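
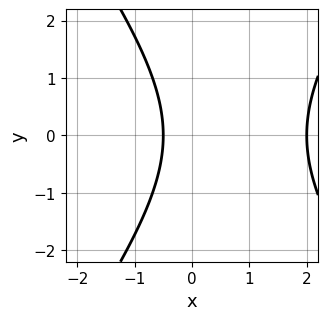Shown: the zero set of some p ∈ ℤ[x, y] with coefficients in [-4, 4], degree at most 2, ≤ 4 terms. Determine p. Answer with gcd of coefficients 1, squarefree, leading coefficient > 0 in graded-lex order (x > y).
2*x^2 - y^2 - 3*x - 2

deg p = 2. No degree-1 curve has this shape.
Symmetries: the y ↦ −y reflection is a symmetry, so y appears only in even powers.
Observable constraints: it crosses the x-axis at the gridline x = 2; it misses every integer gridline on the y-axis.
Matching integer coefficients to the picture gives p.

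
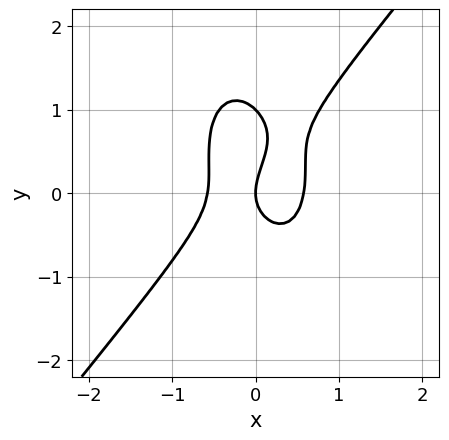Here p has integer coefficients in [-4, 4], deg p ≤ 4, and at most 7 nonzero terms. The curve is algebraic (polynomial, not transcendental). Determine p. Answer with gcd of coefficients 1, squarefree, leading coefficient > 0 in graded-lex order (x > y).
1. The degree is 3 — a generic line meets the curve in up to 3 points.
2. From the visible intercepts: among the integer gridlines, it crosses the y-axis at y ∈ {0, 1}; one x-axis crossing is at x = 0.
3. These observations pin down the coefficients.

3*x^3 - x^2*y - y^3 + y^2 - x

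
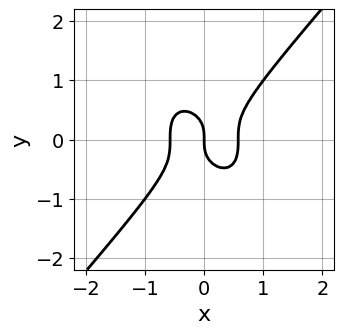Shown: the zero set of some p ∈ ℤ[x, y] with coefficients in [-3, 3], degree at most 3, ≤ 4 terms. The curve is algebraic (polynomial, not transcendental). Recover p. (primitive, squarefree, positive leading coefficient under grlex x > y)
3*x^3 - 2*y^3 - x

The degree is 3 — no degree-2 curve has this shape.
Observable constraints: it crosses the x-axis at the gridline x = 0; it crosses the y-axis at the gridline y = 0.
Fitting integer coefficients to these (and the overall shape) gives p.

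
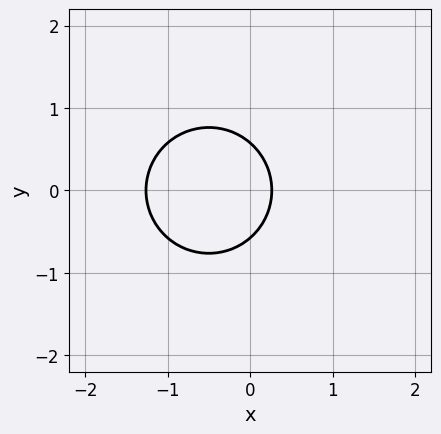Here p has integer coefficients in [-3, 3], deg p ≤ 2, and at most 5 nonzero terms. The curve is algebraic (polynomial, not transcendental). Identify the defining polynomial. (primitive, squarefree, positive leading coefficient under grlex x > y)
(a) Degree: a generic line meets the curve in up to 2 points, so deg p = 2.
(b) Symmetries: it's symmetric under y → −y, forcing even powers of y.
(c) Fitting integer coefficients to these (and the overall shape) gives p.

3*x^2 + 3*y^2 + 3*x - 1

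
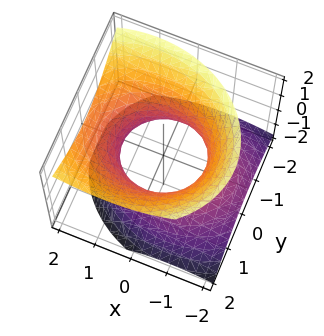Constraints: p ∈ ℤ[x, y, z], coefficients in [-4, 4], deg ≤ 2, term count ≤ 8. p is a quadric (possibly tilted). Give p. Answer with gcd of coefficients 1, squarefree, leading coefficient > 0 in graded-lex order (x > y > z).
2*x^2 - 2*x*z + 3*y^2 - y*z - 3*z^2 - 3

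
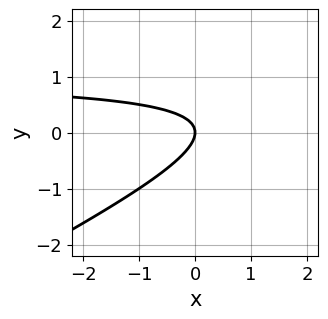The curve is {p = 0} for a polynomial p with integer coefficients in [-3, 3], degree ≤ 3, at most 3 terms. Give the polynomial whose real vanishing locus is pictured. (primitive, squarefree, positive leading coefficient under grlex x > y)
Degree: the shape is more complex than any degree-1 curve, so deg p = 2.
From the axis intercepts and sections: it meets the y-axis at y = 0 (among the integer gridlines); one x-axis crossing is at x = 0.
The integer polynomial consistent with all of this is the stated p.

x*y - 2*y^2 - x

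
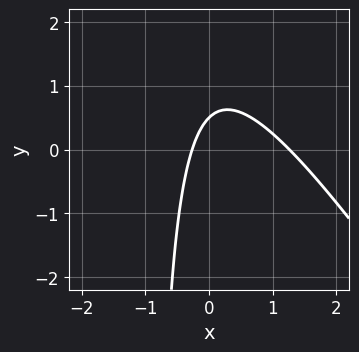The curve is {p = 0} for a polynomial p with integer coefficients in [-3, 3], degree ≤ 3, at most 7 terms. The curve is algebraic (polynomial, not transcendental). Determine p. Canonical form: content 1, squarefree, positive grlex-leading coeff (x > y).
3*x^2 + 2*x*y - 3*x + 2*y - 1

deg p = 2. The shape is more complex than any degree-1 curve.
Putting this together gives p.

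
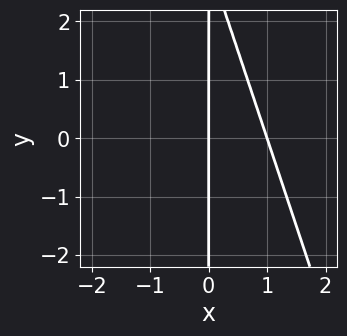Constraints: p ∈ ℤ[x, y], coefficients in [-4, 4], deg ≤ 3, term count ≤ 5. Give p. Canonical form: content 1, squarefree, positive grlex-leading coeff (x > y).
3*x^2 + x*y - 3*x

Degree: no degree-1 curve has this shape, so deg p = 2.
Against the integer gridlines: among the integer gridlines, it crosses the x-axis at x ∈ {0, 1}; every point of the y-axis in the box is on the curve.
These observations pin down the coefficients.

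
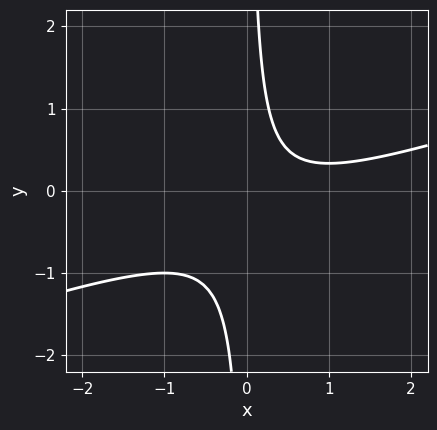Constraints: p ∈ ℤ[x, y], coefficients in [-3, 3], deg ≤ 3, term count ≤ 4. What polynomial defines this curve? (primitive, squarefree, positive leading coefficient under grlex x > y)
x^2 - 3*x*y - x + 1

deg p = 2.
From the axis intercepts and sections: the curve avoids every integer x-axis point in the box; no y-intercept at any integer in the box.
Solving for integer coefficients yields p as stated.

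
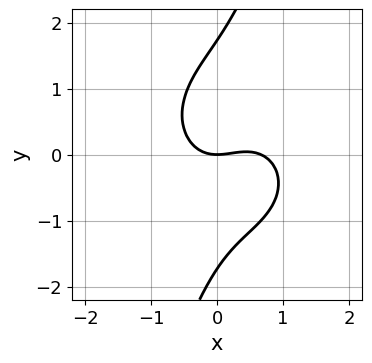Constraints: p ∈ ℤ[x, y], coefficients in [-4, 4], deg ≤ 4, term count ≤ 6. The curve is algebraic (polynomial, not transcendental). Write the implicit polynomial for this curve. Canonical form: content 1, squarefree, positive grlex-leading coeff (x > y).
3*x^3 + 3*x*y^2 - y^3 - 2*x^2 + 3*y

1. The degree is 3 — the shape is more complex than any degree-2 curve.
2. From the visible intercepts: it crosses the x-axis at the gridline x = 0; one y-axis crossing is at y = 0.
3. The integer polynomial consistent with all of this is the stated p.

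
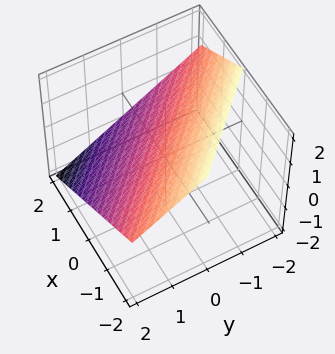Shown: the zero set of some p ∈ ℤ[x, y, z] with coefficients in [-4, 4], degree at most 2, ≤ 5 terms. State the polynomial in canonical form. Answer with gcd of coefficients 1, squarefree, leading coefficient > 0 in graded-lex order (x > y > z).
First, the degree is 1 — every cross-section is a straight line — this is a plane.
Next, reading off the gridlines: it meets the x-axis at x = 1 (among the integer gridlines); it crosses the y-axis at the gridline y = 1.
Finally, putting this together gives p.

2*x + 2*y + 3*z - 2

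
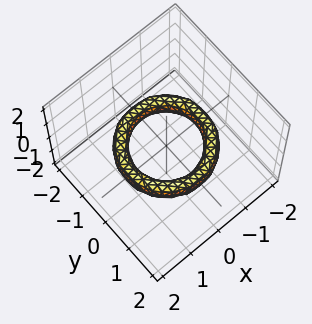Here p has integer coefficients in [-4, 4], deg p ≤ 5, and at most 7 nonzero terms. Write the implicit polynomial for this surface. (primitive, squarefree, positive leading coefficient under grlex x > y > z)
deg p = 4. No degree-3 surface has this shape.
Symmetry: every cross-section ⟂ z is a circle, so x, y appear only via x² + y².
Against the integer gridlines: the x-axis gridline crossings are at x ∈ {-1, 1}; a circular section at z = 0 has radius exactly 1; no z-intercept at any integer in the box; among the integer gridlines, it crosses the y-axis at y ∈ {-1, 1}.
Solving for integer coefficients yields p as stated.

x^4 + 2*x^2*y^2 + y^4 - 3*x^2 - 3*y^2 + 2*z^2 + 2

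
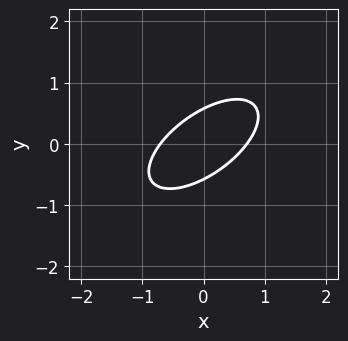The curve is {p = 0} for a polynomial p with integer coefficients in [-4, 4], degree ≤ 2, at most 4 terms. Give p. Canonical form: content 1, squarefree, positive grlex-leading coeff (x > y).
Degree: a generic line meets the curve in up to 2 points, so deg p = 2.
Solving for integer coefficients yields p as stated.

2*x^2 - 3*x*y + 3*y^2 - 1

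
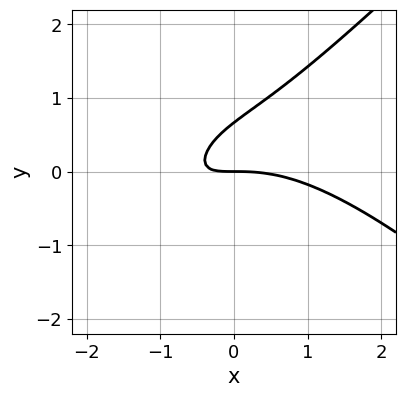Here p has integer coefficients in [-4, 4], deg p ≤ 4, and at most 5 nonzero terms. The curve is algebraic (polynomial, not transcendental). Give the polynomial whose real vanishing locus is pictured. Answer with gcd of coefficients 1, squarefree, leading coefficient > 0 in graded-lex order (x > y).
x^3 - x*y^2 + 3*x*y - 3*y^2 + 2*y

First, degree: no degree-2 curve has this shape, so deg p = 3.
Next, checking where it meets the axes: it crosses the y-axis at the gridline y = 0; it crosses the x-axis at the gridline x = 0.
Finally, putting this together gives p.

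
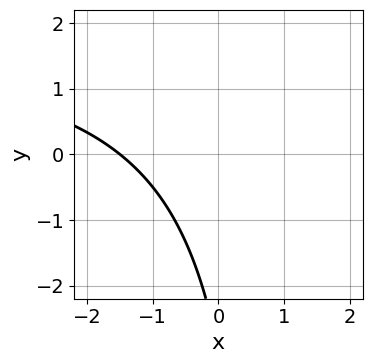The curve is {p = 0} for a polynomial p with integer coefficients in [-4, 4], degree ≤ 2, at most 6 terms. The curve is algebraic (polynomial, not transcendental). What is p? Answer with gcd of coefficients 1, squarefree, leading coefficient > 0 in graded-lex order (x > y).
x*y - 2*x - y - 3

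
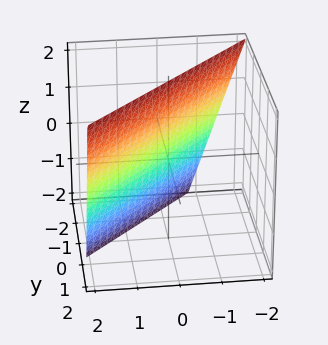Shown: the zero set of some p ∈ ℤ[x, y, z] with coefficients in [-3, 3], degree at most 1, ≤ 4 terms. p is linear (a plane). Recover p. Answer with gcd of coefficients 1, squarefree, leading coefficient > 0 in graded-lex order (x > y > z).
3*x - 3*y + z - 2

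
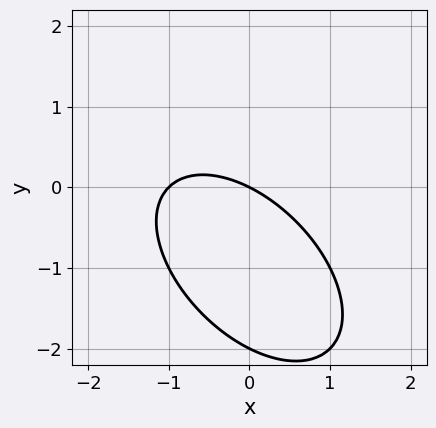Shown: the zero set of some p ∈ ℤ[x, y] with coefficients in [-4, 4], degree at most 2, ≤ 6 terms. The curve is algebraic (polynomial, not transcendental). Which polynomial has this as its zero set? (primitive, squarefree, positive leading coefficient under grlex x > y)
x^2 + x*y + y^2 + x + 2*y

(a) Degree: a generic line meets the curve in up to 2 points, so deg p = 2.
(b) Against the integer gridlines: among the integer gridlines, it crosses the x-axis at x ∈ {-1, 0}; the y-axis gridline crossings are at y ∈ {-2, 0}.
(c) Fitting integer coefficients to these (and the overall shape) gives p.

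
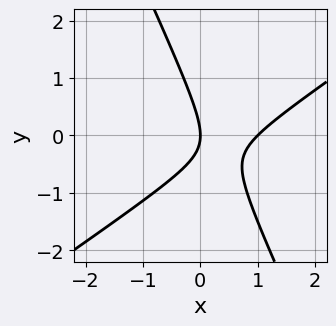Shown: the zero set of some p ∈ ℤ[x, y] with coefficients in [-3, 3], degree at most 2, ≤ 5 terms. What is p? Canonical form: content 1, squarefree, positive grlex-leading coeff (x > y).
3*x^2 - 3*x*y - 2*y^2 - 3*x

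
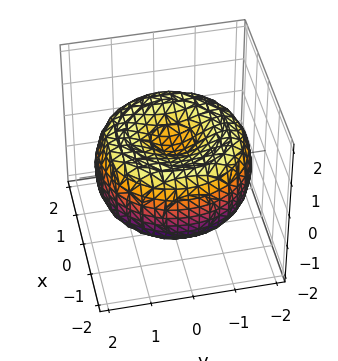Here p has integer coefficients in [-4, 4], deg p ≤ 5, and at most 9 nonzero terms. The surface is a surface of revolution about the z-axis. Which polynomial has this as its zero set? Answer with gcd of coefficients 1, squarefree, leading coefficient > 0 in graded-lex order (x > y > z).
First, deg p = 4. A generic line meets the surface in up to 4 points.
Next, by symmetry, the surface is invariant under rotation about z: p = q(x² + y², z).
Next, from the axis intercepts and sections: a circular section at z = -1 has radius exactly 1.
Finally, putting this together gives p.

x^4 + 2*x^2*y^2 + y^4 - 3*x^2 - 3*y^2 + 3*z^2 - 1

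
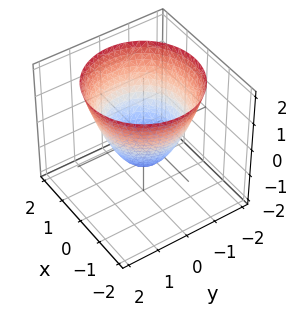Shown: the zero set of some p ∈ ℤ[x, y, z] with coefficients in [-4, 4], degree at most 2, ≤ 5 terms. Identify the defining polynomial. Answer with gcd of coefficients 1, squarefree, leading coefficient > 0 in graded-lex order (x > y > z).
x^2 + y^2 - z - 1

Degree: no degree-1 surface has this shape, so deg p = 2.
Symmetries: rotational symmetry about the z-axis ⇒ p depends on x, y only through x² + y².
Reading off the gridlines: one z-axis crossing is at z = -1; the y-axis gridline crossings are at y ∈ {-1, 1}; among the integer gridlines, it crosses the x-axis at x ∈ {-1, 1}; a circular section at z = 1 has radius between 1 and 2.
Together with the visible shape, these determine p as stated.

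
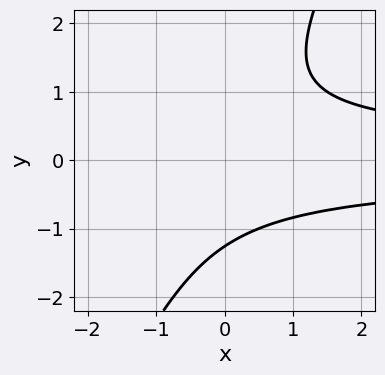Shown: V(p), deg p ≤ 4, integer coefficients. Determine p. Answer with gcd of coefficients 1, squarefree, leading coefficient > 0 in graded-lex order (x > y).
2*x*y^2 - y^3 - 2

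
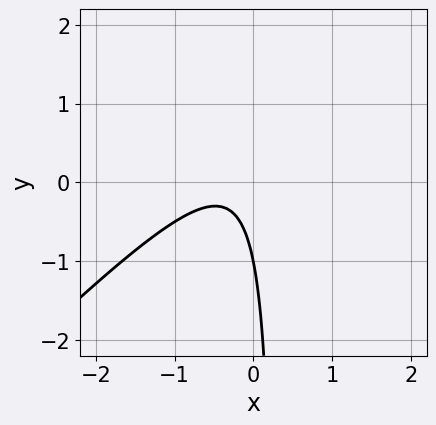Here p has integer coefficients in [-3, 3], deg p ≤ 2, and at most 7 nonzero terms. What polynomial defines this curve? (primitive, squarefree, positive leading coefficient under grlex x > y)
First, deg p = 2. The shape is more complex than any degree-1 curve.
Next, checking where it meets the axes: it misses every integer gridline on the x-axis; one y-axis crossing is at y = -1.
Finally, assembling these constraints gives the stated polynomial.

3*x^2 - 3*x*y + 2*x + y + 1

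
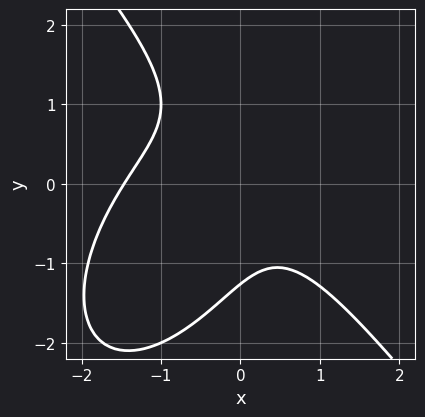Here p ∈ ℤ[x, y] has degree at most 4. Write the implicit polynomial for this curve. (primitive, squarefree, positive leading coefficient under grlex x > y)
(a) The degree is 3 — the shape is more complex than any degree-2 curve.
(b) Solving for integer coefficients yields p as stated.

2*x^3 + y^3 + 2*x^2 + 3*x*y + 2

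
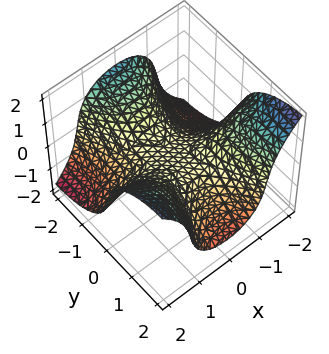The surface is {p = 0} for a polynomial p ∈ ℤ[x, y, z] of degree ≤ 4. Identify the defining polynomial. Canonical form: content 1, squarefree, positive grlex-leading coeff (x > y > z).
1. The degree is 3 — a generic line meets the surface in up to 3 points.
2. Checking where it meets the axes: one z-axis crossing is at z = 0; one y-axis crossing is at y = 0.
3. Assembling these constraints gives the stated polynomial.

3*x^2*y - y^3 - 2*z^3 - 3*z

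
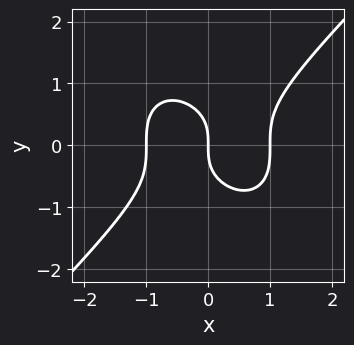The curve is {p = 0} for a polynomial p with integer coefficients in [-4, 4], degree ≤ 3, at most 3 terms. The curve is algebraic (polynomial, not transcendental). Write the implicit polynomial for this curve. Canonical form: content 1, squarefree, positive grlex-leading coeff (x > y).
x^3 - y^3 - x

(a) Degree: no degree-2 curve has this shape, so deg p = 3.
(b) Reading off the gridlines: the x-axis gridline crossings are at x ∈ {-1, 0, 1}; one y-axis crossing is at y = 0.
(c) Matching integer coefficients to the picture gives p.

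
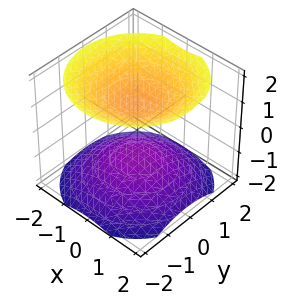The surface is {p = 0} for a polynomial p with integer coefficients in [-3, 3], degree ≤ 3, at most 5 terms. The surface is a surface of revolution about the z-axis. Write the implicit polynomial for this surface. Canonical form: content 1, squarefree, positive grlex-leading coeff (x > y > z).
2*x^2 + 2*y^2 - 3*z^2 + 3

I count 2 distinct pieces. Treating them together as one polynomial.
deg p = 2. No degree-1 surface has this shape.
Symmetry: the z-axis is an axis of rotation, so x and y enter only as x² + y².
Against the integer gridlines: no x-intercept at any integer in the box; it misses every integer gridline on the y-axis.
Putting this together gives p. Check: (0, 0, 1) on the z-axis lies on the surface, and p(0, 0, 1) = 0. ✓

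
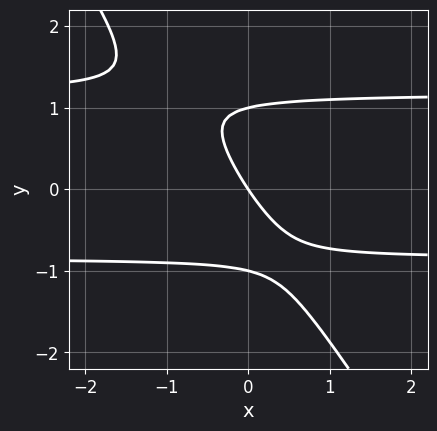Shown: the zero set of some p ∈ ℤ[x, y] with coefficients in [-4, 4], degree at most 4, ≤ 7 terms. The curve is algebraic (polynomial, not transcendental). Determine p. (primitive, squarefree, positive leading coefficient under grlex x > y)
The degree is 3 — no degree-2 curve has this shape.
Checking where it meets the axes: the y-axis gridline crossings are at y ∈ {-1, 0, 1}; it meets the x-axis at x = 0 (among the integer gridlines).
Solving for integer coefficients yields p as stated.

3*x*y^2 + 2*y^3 - x*y - 3*x - 2*y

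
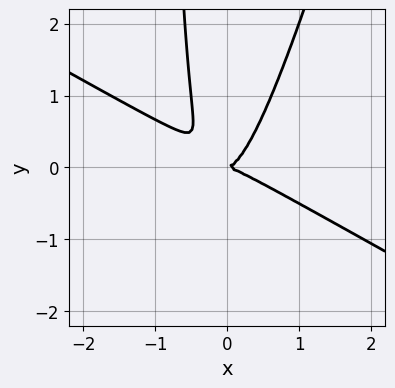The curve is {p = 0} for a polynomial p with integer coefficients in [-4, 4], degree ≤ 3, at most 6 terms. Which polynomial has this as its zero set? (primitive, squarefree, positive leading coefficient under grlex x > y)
2*x^3 + 3*x^2*y - x*y^2 - y^2

1. Degree: no degree-2 curve has this shape, so deg p = 3.
2. From the axis intercepts and sections: one y-axis crossing is at y = 0; one x-axis crossing is at x = 0.
3. Matching integer coefficients to the picture gives p.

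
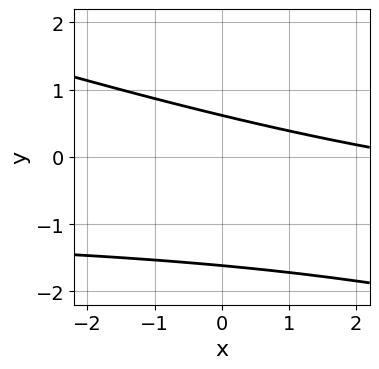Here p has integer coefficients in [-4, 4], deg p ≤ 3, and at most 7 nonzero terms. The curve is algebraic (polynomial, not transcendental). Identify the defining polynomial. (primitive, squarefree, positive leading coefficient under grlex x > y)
First, degree: the shape is more complex than any degree-1 curve, so deg p = 2.
Next, checking where it meets the axes: it misses every integer gridline on the x-axis.
Finally, solving for integer coefficients yields p as stated.

x*y + 3*y^2 + x + 3*y - 3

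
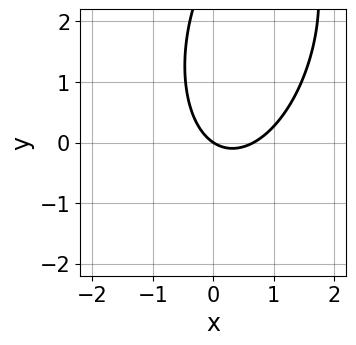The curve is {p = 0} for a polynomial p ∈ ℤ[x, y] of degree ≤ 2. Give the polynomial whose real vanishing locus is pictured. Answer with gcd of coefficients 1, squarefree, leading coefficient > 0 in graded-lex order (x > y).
First, deg p = 2. No degree-1 curve has this shape.
Then, observable constraints: one x-axis crossing is at x = 0; it crosses the y-axis at the gridline y = 0.
Finally, the integer polynomial consistent with all of this is the stated p.

3*x^2 - x*y + y^2 - 2*x - 3*y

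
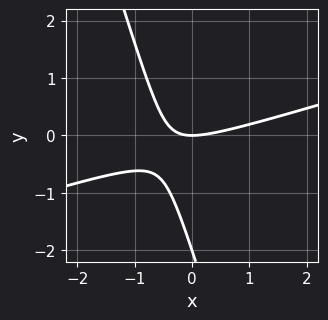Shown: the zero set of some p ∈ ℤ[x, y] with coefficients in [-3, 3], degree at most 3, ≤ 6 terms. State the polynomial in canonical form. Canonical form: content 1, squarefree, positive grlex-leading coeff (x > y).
x^2 - 3*x*y - y^2 - 2*y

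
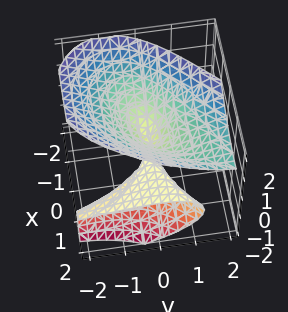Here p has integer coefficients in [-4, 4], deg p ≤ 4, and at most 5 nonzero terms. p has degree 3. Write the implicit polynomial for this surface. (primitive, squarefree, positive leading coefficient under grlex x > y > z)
2*x^2*z - x*y^2 - 2*x*y*z - 2*z^3 + 3*y^2

(a) There are 3 components. Treating them together as one polynomial.
(b) The degree is 3 — no degree-2 surface has this shape.
(c) Against the integer gridlines: it crosses the y-axis at the gridline y = 0; every point of the x-axis in the box is on the surface; one z-axis crossing is at z = 0.
(d) Solving for integer coefficients yields p as stated.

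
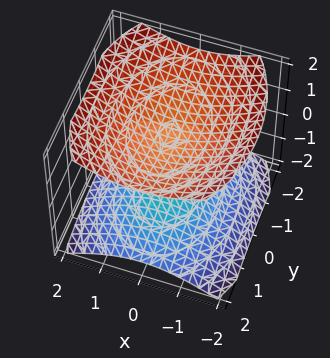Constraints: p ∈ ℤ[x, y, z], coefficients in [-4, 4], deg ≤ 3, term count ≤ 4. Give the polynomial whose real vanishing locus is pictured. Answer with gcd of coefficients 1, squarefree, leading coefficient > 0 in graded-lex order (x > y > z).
The picture has 2 separate pieces. They look like related sheets of one shape, so recover p as a whole.
Degree: two sheets facing apart; a quadric, so deg p = 2.
Symmetries: it's symmetric under x → −x, forcing even powers of x; the y ↦ −y reflection is a symmetry, so y appears only in even powers; the z ↦ −z reflection is a symmetry, so z appears only in even powers.
From the axis intercepts and sections: the surface avoids every integer y-axis point in the box; among the integer gridlines, it crosses the z-axis at z ∈ {-1, 1}.
Fitting integer coefficients to these (and the overall shape) gives p.

2*x^2 + y^2 - 3*z^2 + 3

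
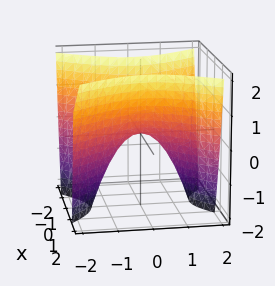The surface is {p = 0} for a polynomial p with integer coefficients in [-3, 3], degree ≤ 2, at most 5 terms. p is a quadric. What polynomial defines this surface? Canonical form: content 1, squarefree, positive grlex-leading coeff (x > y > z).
3*x^2 - 2*y^2 - 2*z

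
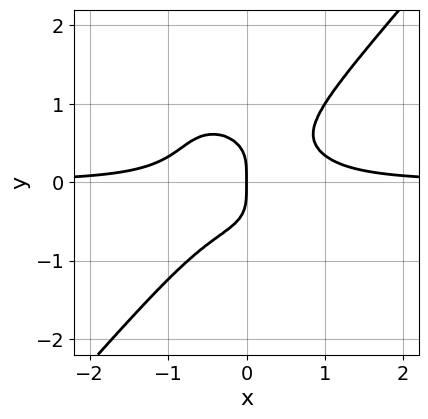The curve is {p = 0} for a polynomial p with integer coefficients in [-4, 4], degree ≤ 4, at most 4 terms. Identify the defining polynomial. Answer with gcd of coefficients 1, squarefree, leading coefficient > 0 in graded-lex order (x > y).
(a) deg p = 4. No degree-3 curve has this shape.
(b) Against the integer gridlines: one y-axis crossing is at y = 0; it meets the x-axis at x = 0 (among the integer gridlines).
(c) Matching integer coefficients to the picture gives p.

3*x^3*y - 2*y^4 - x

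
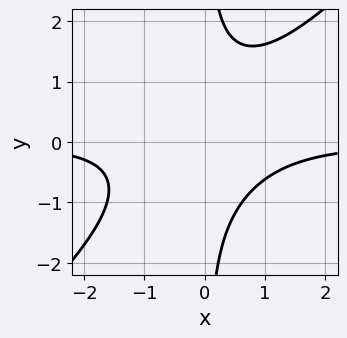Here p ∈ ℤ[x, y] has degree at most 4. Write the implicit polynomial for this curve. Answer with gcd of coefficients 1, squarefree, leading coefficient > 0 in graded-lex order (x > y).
x^2*y - x*y^2 + 1

1. Degree: no degree-2 curve has this shape, so deg p = 3.
2. From the axis intercepts and sections: it misses every integer gridline on the x-axis; the curve avoids every integer y-axis point in the box.
3. The integer polynomial consistent with all of this is the stated p.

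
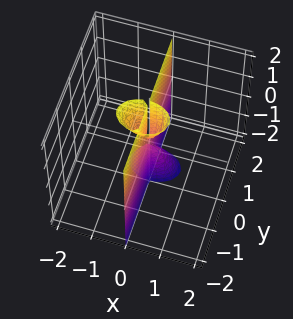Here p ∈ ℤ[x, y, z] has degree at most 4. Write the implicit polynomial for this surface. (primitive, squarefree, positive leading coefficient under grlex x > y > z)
x^3 + 2*x*y^2 + x*y*z

1. There are 3 components. They look like related sheets of one shape, so recover p as a whole.
2. Degree: the shape is more complex than any degree-2 surface, so deg p = 3.
3. Reading off the gridlines: the visible z-axis segment lies entirely on the surface; the visible y-axis segment lies entirely on the surface; it crosses the x-axis at the gridline x = 0.
4. Solving for integer coefficients yields p as stated.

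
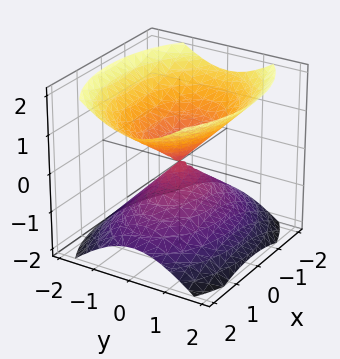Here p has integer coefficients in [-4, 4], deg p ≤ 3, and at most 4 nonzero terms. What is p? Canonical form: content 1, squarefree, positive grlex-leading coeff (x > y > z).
1. The picture has 2 separate pieces. Treating them together as one polynomial.
2. Degree: two nappes meeting at a single point; a quadric, so deg p = 2.
3. Symmetries: mirror symmetry x ↦ −x ⇒ only even powers of x; mirror symmetry z ↦ −z ⇒ only even powers of z; mirror symmetry y ↦ −y ⇒ only even powers of y.
4. Checking where it meets the axes: it meets the x-axis at x = 0 (among the integer gridlines); it crosses the z-axis at the gridline z = 0; one y-axis crossing is at y = 0.
5. Putting this together gives p.

x^2 + 2*y^2 - 2*z^2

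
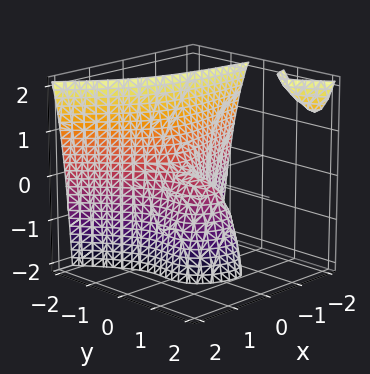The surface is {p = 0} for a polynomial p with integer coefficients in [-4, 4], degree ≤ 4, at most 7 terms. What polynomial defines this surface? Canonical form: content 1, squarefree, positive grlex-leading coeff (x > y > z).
First, I count 2 distinct pieces.
Next, degree: no degree-2 surface has this shape, so deg p = 3.
Next, against the integer gridlines: it crosses the z-axis at the gridline z = 0; it crosses the y-axis at the gridline y = 0; it meets the x-axis at x = 0 (among the integer gridlines).
Finally, matching integer coefficients to the picture gives p.

x^2*z - 3*x*y^2 - 3*y^3 - 2*x^2 - z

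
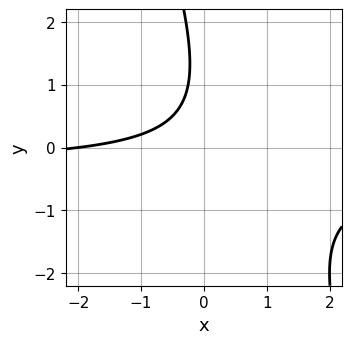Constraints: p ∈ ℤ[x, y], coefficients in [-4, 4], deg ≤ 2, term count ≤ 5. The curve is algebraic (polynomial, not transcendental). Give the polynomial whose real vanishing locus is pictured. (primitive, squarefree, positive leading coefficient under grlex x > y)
3*x*y + y^2 + x - 2*y + 2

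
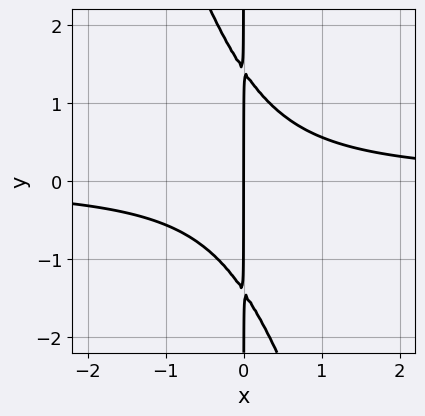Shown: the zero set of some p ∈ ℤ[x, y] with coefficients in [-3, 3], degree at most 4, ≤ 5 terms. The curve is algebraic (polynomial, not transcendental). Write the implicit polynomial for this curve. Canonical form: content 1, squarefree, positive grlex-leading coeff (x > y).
(a) The degree is 3 — no degree-2 curve has this shape.
(b) Reading off the gridlines: every point of the y-axis in the box is on the curve; one x-axis crossing is at x = 0.
(c) Matching integer coefficients to the picture gives p.

3*x^2*y + x*y^2 - 2*x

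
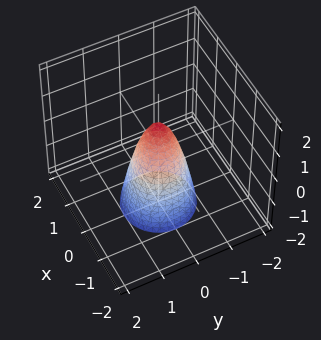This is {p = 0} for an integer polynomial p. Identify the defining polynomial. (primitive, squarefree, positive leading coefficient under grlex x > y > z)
First, the degree is 2 — a generic line meets the surface in up to 2 points.
Next, symmetries: the surface is invariant under rotation about z: p = q(x² + y², z).
Next, checking where it meets the axes: a circular section at z = 0 has radius between 0 and 1; it meets the z-axis at z = 1 (among the integer gridlines).
Finally, these observations pin down the coefficients.

3*x^2 + 3*y^2 + z - 1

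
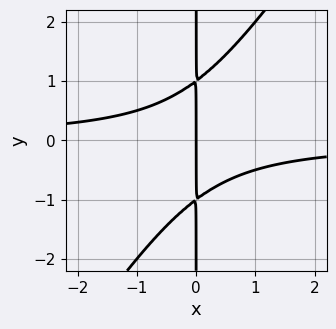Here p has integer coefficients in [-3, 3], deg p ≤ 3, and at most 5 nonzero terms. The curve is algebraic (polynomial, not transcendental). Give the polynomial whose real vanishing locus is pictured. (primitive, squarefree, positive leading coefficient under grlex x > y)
3*x^2*y - 2*x*y^2 + 2*x

(a) The degree is 3 — no degree-2 curve has this shape.
(b) Checking where it meets the axes: every point of the y-axis in the box is on the curve; one x-axis crossing is at x = 0.
(c) These observations pin down the coefficients.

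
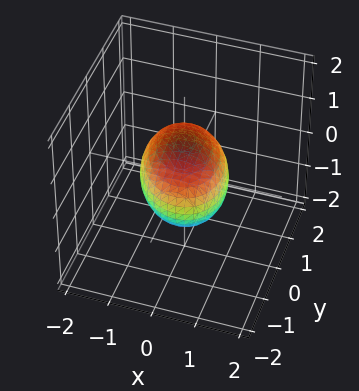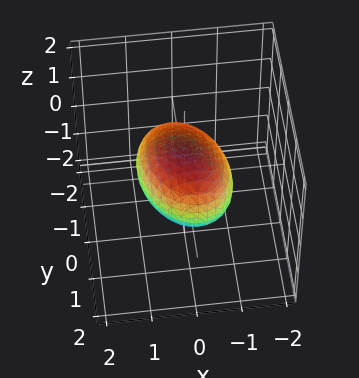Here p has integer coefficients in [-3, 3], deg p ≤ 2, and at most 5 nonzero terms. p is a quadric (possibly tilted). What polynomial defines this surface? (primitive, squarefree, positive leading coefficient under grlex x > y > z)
3*x^2 + x*y + 2*y^2 + 3*z^2 - 3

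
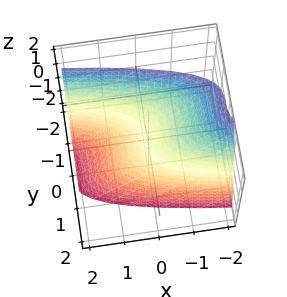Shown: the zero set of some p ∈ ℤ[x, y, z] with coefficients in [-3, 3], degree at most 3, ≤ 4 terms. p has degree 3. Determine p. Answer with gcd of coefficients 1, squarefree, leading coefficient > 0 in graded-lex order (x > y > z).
deg p = 3.
Against the integer gridlines: one y-axis crossing is at y = 0; it meets the z-axis at z = 0 (among the integer gridlines); it meets the x-axis at x = 0 (among the integer gridlines).
Solving for integer coefficients yields p as stated.

y^3 + x + z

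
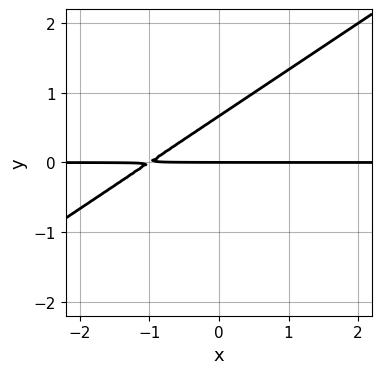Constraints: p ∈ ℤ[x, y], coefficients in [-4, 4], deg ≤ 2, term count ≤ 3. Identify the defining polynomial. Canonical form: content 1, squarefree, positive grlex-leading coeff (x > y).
2*x*y - 3*y^2 + 2*y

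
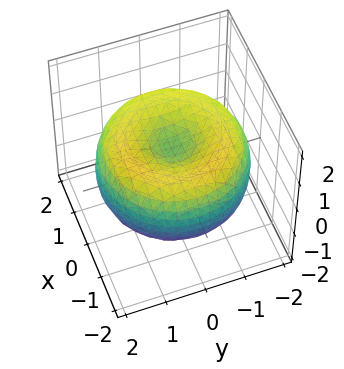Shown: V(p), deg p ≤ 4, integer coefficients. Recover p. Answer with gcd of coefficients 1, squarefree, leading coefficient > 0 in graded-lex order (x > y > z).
First, degree: the shape is more complex than any degree-3 surface, so deg p = 4.
Then, by symmetry, every cross-section ⟂ z is a circle, so x, y appear only via x² + y².
Next, checking where it meets the axes: a circular section at z = -1 has radius exactly 1.
Finally, together with the visible shape, these determine p as stated.

x^4 + 2*x^2*y^2 + y^4 - 3*x^2 - 3*y^2 + 3*z^2 - 1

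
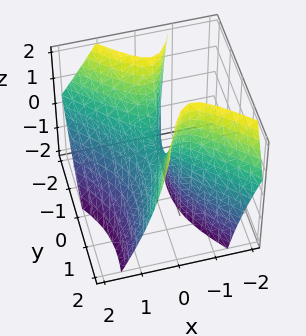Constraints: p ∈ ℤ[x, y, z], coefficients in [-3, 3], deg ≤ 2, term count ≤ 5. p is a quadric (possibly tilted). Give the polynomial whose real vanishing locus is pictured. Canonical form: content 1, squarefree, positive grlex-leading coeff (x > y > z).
3*x^2 + 2*x*y + 2*x*z - y^2 + z

First, the degree is 2 — a generic line meets the surface in up to 2 points.
Then, from the visible intercepts: one x-axis crossing is at x = 0; it meets the z-axis at z = 0 (among the integer gridlines); one y-axis crossing is at y = 0.
Finally, solving for integer coefficients yields p as stated.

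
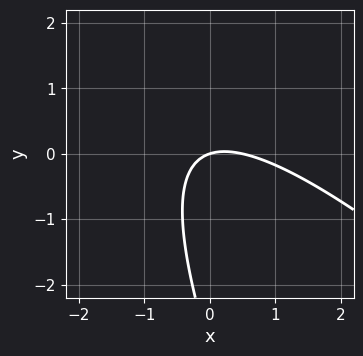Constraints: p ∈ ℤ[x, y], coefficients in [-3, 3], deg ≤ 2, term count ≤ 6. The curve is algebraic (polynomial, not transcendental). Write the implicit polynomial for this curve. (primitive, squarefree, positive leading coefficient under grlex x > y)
2*x^2 + 3*x*y + y^2 - x + 3*y

(a) deg p = 2.
(b) Observable constraints: one x-axis crossing is at x = 0; one y-axis crossing is at y = 0.
(c) Putting this together gives p.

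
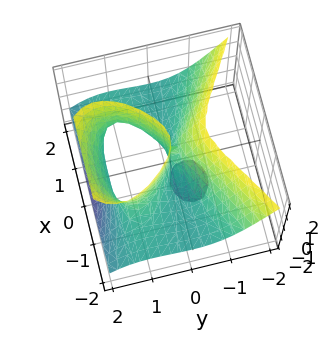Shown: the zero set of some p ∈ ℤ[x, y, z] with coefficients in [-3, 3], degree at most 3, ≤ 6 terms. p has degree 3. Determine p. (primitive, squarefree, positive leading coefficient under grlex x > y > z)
1. I count 2 distinct pieces. They look like related sheets of one shape, so recover p as a whole.
2. deg p = 3. No degree-2 surface has this shape.
3. From the visible intercepts: every point of the x-axis in the box is on the surface; every point of the z-axis in the box is on the surface.
4. Solving for integer coefficients yields p as stated.

2*x^2*z + 2*y^3 - y*z^2 - 3*y^2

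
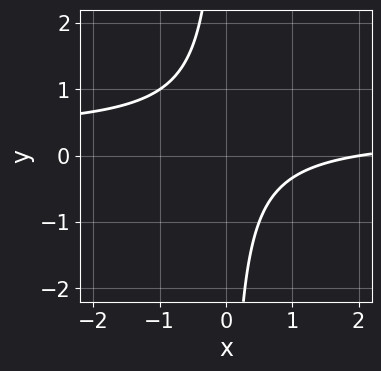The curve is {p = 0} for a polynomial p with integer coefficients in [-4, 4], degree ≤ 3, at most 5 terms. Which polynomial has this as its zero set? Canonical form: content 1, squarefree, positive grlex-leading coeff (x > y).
Degree: the shape is more complex than any degree-1 curve, so deg p = 2.
Checking where it meets the axes: it misses every integer gridline on the y-axis; it crosses the x-axis at the gridline x = 2.
Putting this together gives p.

3*x*y - x + 2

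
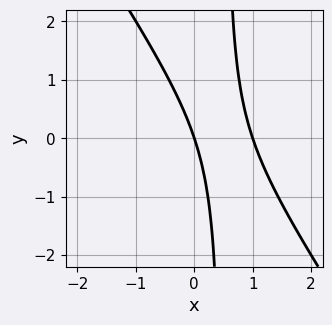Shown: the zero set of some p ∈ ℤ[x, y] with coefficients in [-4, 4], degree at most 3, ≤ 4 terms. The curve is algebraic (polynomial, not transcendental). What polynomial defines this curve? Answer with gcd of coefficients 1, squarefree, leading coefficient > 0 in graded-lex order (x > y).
First, degree: no degree-1 curve has this shape, so deg p = 2.
Next, reading off the gridlines: among the integer gridlines, it crosses the x-axis at x ∈ {0, 1}; it meets the y-axis at y = 0 (among the integer gridlines).
Finally, matching integer coefficients to the picture gives p.

3*x^2 + 2*x*y - 3*x - y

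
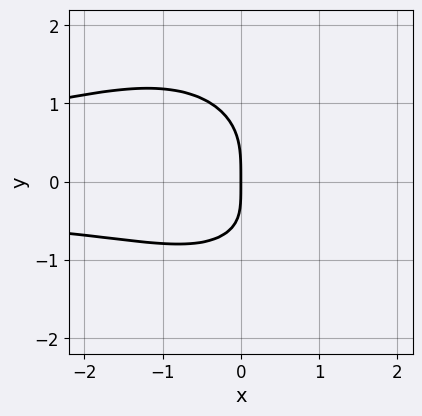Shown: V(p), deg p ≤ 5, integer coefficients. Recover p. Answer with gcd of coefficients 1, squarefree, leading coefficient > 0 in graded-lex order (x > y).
2*x^2*y^2 + 2*y^4 + x*y^2 + 2*x*y + 3*x

(a) Degree: no degree-3 curve has this shape, so deg p = 4.
(b) Reading off the gridlines: it meets the y-axis at y = 0 (among the integer gridlines); it crosses the x-axis at the gridline x = 0.
(c) Solving for integer coefficients yields p as stated.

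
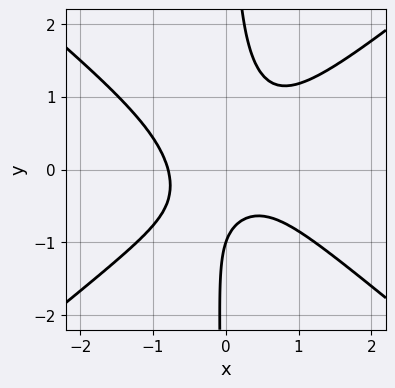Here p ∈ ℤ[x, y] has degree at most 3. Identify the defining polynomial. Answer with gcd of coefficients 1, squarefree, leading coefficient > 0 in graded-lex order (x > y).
(a) The degree is 3 — no degree-2 curve has this shape.
(b) Against the integer gridlines: it crosses the y-axis at the gridline y = -1.
(c) Fitting integer coefficients to these (and the overall shape) gives p.

2*x^3 - 3*x*y^2 + y + 1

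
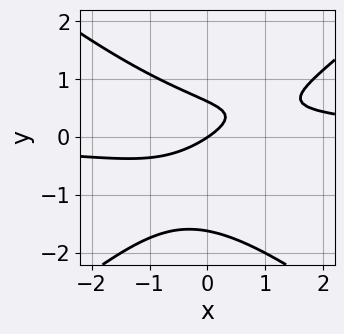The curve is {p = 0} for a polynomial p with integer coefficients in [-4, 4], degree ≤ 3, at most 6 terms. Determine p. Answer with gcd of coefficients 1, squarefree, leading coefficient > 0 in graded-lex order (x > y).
deg p = 3. The shape is more complex than any degree-2 curve.
Checking where it meets the axes: it crosses the y-axis at the gridline y = 0; it meets the x-axis at x = 0 (among the integer gridlines).
The integer polynomial consistent with all of this is the stated p.

2*x^2*y - 3*y^3 - 3*y^2 - 2*x + 3*y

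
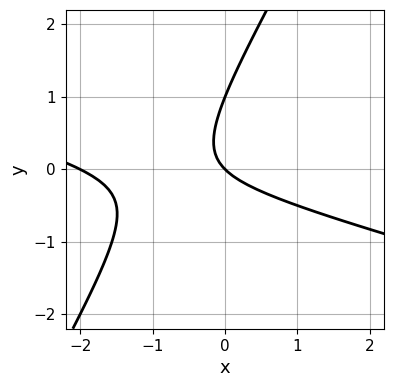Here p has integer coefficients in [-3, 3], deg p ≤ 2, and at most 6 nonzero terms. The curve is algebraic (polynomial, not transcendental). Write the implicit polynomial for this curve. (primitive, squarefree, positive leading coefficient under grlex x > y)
x^2 + 3*x*y - 2*y^2 + 2*x + 2*y

Degree: a generic line meets the curve in up to 2 points, so deg p = 2.
Against the integer gridlines: the y-axis gridline crossings are at y ∈ {0, 1}; the x-axis gridline crossings are at x ∈ {-2, 0}.
Together with the visible shape, these determine p as stated.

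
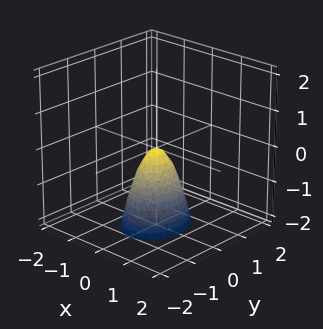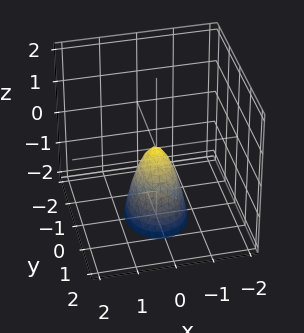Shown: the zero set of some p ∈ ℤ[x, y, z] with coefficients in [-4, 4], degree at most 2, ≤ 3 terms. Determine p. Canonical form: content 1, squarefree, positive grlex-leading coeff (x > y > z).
(a) deg p = 2. A paraboloid; a quadric.
(b) Symmetries: the y ↦ −y reflection is a symmetry, so y appears only in even powers; the x ↦ −x reflection is a symmetry, so x appears only in even powers.
(c) Reading off the gridlines: one z-axis crossing is at z = 0; one y-axis crossing is at y = 0.
(d) Solving for integer coefficients yields p as stated.

3*x^2 + 2*y^2 + z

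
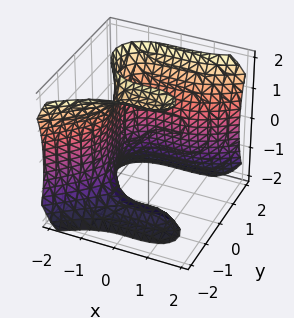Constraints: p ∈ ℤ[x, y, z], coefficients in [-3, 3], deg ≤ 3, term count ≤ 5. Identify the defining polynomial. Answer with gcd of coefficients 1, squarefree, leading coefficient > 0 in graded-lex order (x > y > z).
2*x^3 - 3*y^3 + 2*y*z^2 - x^2 + 3

Degree: a generic line meets the surface in up to 3 points, so deg p = 3.
Against the integer gridlines: it meets the x-axis at x = -1 (among the integer gridlines); no z-intercept at any integer in the box.
These observations pin down the coefficients.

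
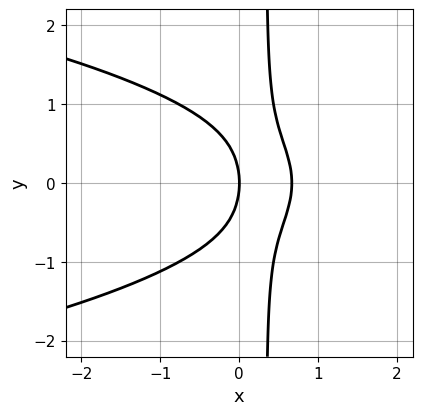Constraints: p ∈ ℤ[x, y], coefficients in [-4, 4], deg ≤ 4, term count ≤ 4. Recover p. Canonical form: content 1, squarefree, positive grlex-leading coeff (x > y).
(a) deg p = 3. No degree-2 curve has this shape.
(b) Symmetries: the y ↦ −y reflection is a symmetry, so y appears only in even powers.
(c) Checking where it meets the axes: it meets the y-axis at y = 0 (among the integer gridlines); it crosses the x-axis at the gridline x = 0.
(d) Together with the visible shape, these determine p as stated.

3*x*y^2 + 3*x^2 - y^2 - 2*x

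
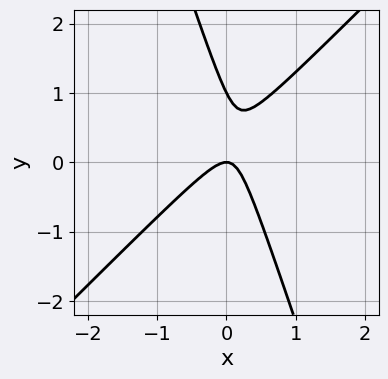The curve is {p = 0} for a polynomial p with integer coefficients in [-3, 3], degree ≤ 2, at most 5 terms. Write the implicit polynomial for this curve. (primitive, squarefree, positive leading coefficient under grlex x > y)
(a) deg p = 2. No degree-1 curve has this shape.
(b) Checking where it meets the axes: it crosses the x-axis at the gridline x = 0; among the integer gridlines, it crosses the y-axis at y ∈ {0, 1}.
(c) Fitting integer coefficients to these (and the overall shape) gives p.

3*x^2 - 2*x*y - y^2 + y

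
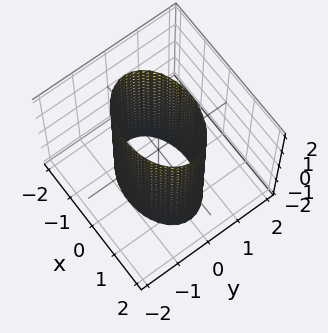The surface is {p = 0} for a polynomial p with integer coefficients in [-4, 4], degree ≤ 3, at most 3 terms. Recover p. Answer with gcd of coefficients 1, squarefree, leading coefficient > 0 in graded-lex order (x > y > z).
x^2 + 2*y^2 - 2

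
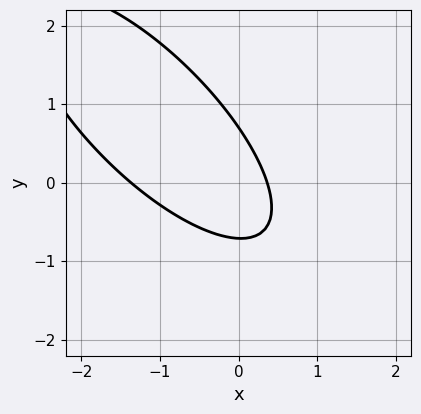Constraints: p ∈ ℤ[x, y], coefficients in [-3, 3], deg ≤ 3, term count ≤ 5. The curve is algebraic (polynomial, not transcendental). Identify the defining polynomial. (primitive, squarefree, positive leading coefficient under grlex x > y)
2*x^2 + 3*x*y + 2*y^2 + 2*x - 1

First, the degree is 2 — the shape is more complex than any degree-1 curve.
Finally, solving for integer coefficients yields p as stated.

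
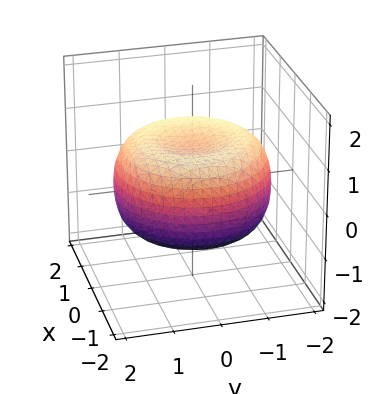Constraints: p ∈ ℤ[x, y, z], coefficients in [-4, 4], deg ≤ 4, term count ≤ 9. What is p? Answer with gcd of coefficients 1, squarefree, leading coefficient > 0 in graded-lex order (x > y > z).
(a) The degree is 4 — a generic line meets the surface in up to 4 points.
(b) By symmetry, every cross-section ⟂ z is a circle, so x, y appear only via x² + y².
(c) From the visible intercepts: a circular section at z = -1 has radius exactly 1.
(d) The integer polynomial consistent with all of this is the stated p.

x^4 + 2*x^2*y^2 + y^4 - 2*x^2 - 2*y^2 + 3*z^2 - 2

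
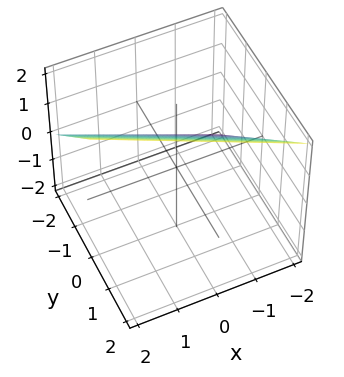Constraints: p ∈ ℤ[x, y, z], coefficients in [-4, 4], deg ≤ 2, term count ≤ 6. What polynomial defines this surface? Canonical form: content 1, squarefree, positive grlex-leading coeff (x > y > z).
First, degree: the surface is flat (a plane), so deg p = 1.
Then, checking where it meets the axes: one y-axis crossing is at y = -1; one z-axis crossing is at z = 1; it meets the x-axis at x = -2 (among the integer gridlines).
Finally, solving for integer coefficients yields p as stated.

x + 2*y - 2*z + 2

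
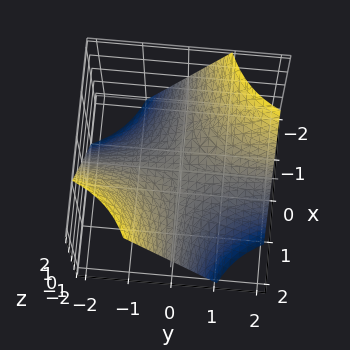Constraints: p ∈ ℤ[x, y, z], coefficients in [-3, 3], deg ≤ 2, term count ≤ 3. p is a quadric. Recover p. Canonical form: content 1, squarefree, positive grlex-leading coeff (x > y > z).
x*y + z

First, deg p = 2. A saddle surface; a quadric.
Next, observable constraints: the visible y-axis segment lies entirely on the surface; every point of the x-axis in the box is on the surface; it meets the z-axis at z = 0 (among the integer gridlines).
Finally, assembling these constraints gives the stated polynomial.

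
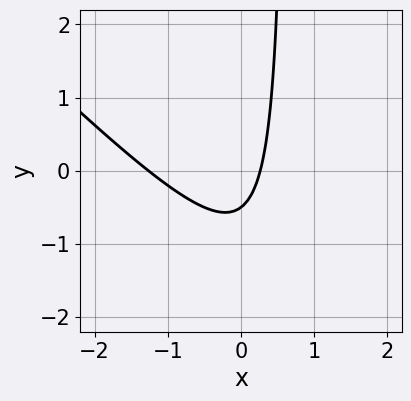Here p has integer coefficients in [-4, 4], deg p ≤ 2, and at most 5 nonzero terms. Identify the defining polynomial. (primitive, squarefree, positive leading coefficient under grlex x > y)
deg p = 2.
Solving for integer coefficients yields p as stated.

3*x^2 + 3*x*y + 3*x - 2*y - 1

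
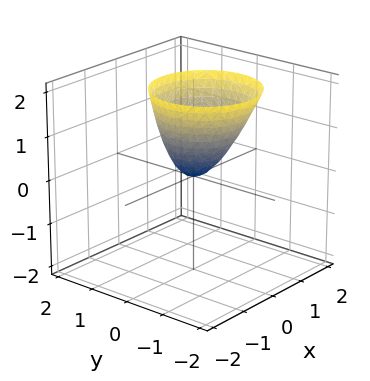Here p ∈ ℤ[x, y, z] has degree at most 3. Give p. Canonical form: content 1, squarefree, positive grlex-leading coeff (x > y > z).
3*x^2 + 3*y^2 + y*z - 2*z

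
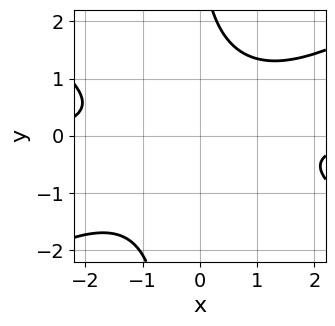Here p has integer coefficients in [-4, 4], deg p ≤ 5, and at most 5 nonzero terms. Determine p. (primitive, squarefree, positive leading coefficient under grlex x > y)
x^3*y - 3*x*y^3 - y^3 + 3*y^2 + 3

(a) Degree: the shape is more complex than any degree-3 curve, so deg p = 4.
(b) From the visible intercepts: the curve avoids every integer y-axis point in the box; no x-intercept at any integer in the box.
(c) Solving for integer coefficients yields p as stated.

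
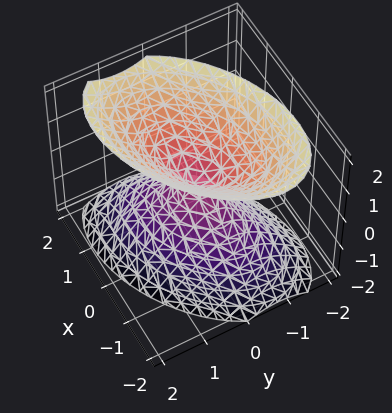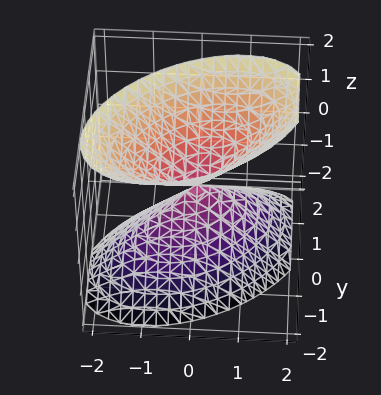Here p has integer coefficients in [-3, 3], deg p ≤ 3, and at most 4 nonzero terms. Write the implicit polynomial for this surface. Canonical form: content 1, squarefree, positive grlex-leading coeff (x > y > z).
2*x^2 - 2*x*y + 3*y^2 - 2*z^2

I count 2 distinct pieces.
deg p = 2.
From the visible intercepts: it meets the z-axis at z = 0 (among the integer gridlines); one x-axis crossing is at x = 0; it meets the y-axis at y = 0 (among the integer gridlines).
Fitting integer coefficients to these (and the overall shape) gives p.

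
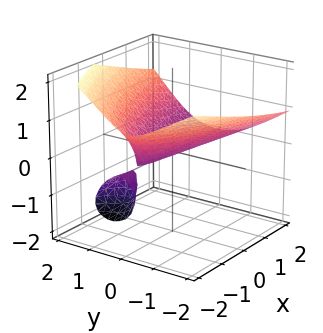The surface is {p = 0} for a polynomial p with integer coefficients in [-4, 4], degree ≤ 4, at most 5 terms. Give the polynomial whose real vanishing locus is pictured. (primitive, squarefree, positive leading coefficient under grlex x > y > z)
z^3 + 2*x*z - 2*y^2 - y*z + 3*z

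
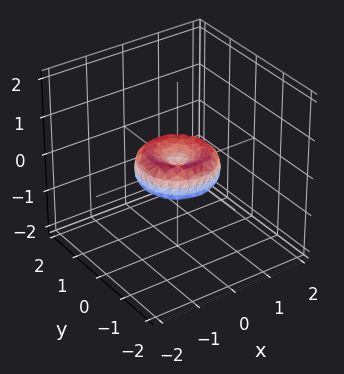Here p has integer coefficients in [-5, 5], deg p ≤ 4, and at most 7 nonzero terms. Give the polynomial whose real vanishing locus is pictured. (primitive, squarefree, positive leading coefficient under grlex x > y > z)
2*x^4 + 4*x^2*y^2 + 2*y^4 - 2*x^2 - 2*y^2 + 3*z^2

First, the degree is 4 — no degree-3 surface has this shape.
Then, by symmetry, the z-axis is an axis of rotation, so x and y enter only as x² + y².
Next, from the visible intercepts: the y-axis gridline crossings are at y ∈ {-1, 0, 1}; the x-axis gridline crossings are at x ∈ {-1, 0, 1}; a circular section at z = 0 has radius exactly 1.
Finally, the integer polynomial consistent with all of this is the stated p.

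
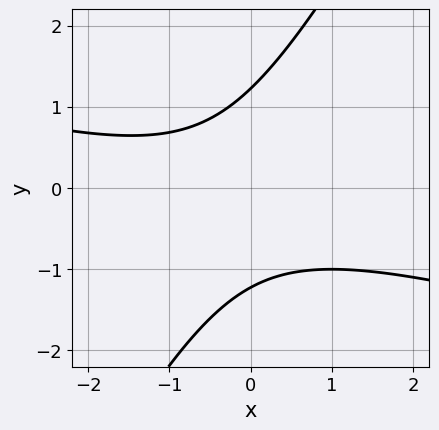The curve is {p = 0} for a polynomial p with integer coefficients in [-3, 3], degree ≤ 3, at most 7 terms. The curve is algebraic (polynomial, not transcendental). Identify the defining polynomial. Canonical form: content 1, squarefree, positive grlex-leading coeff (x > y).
x^2 + 3*x*y - 2*y^2 + x + 3

First, the degree is 2 — a generic line meets the curve in up to 2 points.
Next, reading off the gridlines: the curve avoids every integer x-axis point in the box.
Finally, the integer polynomial consistent with all of this is the stated p.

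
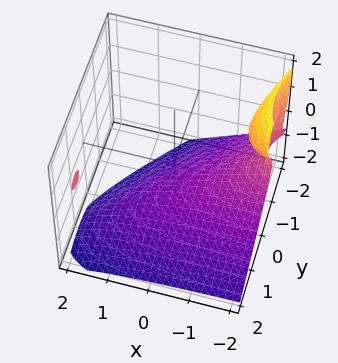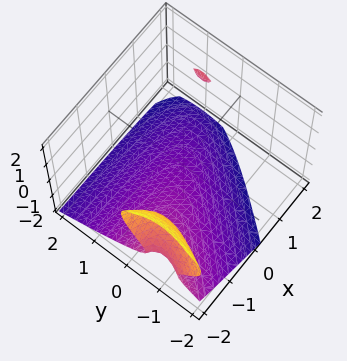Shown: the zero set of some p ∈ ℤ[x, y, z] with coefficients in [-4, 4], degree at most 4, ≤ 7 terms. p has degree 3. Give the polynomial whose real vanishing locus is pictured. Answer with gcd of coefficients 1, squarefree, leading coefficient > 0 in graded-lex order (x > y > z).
First, degree: a generic line meets the surface in up to 3 points, so deg p = 3.
Next, observable constraints: no y-intercept at any integer in the box; the surface avoids every integer x-axis point in the box.
Finally, putting this together gives p.

2*x*z^2 + 2*z^3 - 3*x*y + 3*y^2 + 3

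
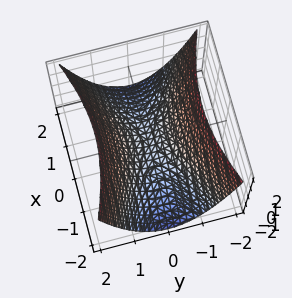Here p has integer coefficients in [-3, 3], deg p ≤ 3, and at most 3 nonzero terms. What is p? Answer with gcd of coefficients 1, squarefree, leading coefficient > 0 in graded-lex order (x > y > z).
x^2 - 3*y^2 + 3*z

(a) Degree: a hyperbolic paraboloid; a quadric, so deg p = 2.
(b) Symmetries: the y ↦ −y reflection is a symmetry, so y appears only in even powers; mirror symmetry x ↦ −x ⇒ only even powers of x.
(c) Reading off the gridlines: it crosses the z-axis at the gridline z = 0; it crosses the x-axis at the gridline x = 0; it meets the y-axis at y = 0 (among the integer gridlines).
(d) Fitting integer coefficients to these (and the overall shape) gives p.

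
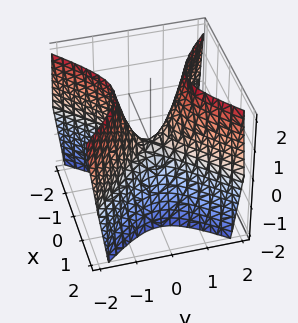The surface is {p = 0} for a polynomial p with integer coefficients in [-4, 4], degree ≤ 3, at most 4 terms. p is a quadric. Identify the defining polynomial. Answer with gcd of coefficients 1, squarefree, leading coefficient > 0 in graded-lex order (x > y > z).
2*x^2 - 2*y^2 + z

First, the degree is 2 — a saddle surface; a quadric.
Next, symmetries: it's symmetric under x → −x, forcing even powers of x; mirror symmetry y ↦ −y ⇒ only even powers of y.
Next, against the integer gridlines: one z-axis crossing is at z = 0; one y-axis crossing is at y = 0; one x-axis crossing is at x = 0.
Finally, assembling these constraints gives the stated polynomial.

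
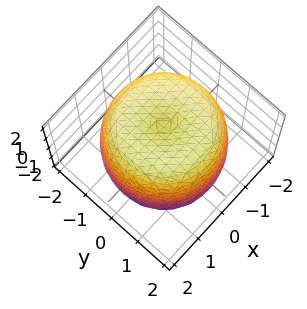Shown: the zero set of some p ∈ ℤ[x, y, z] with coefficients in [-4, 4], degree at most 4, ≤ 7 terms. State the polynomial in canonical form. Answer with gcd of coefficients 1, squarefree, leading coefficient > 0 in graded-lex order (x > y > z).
(a) Degree: a generic line meets the surface in up to 4 points, so deg p = 4.
(b) Symmetry: every cross-section ⟂ z is a circle, so x, y appear only via x² + y².
(c) Checking where it meets the axes: a circular section at z = -1 has radius between 1 and 2.
(d) Fitting integer coefficients to these (and the overall shape) gives p.

x^4 + 2*x^2*y^2 + y^4 - 2*x^2 - 2*y^2 + z^2 - 3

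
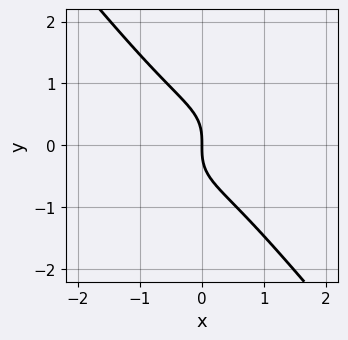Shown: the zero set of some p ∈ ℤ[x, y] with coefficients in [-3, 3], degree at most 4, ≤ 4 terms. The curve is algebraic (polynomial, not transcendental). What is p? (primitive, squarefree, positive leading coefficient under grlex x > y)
2*x^3 - 3*x^2*y + 3*y^3 + 3*x

1. deg p = 3.
2. Against the integer gridlines: it crosses the x-axis at the gridline x = 0; it meets the y-axis at y = 0 (among the integer gridlines).
3. The integer polynomial consistent with all of this is the stated p.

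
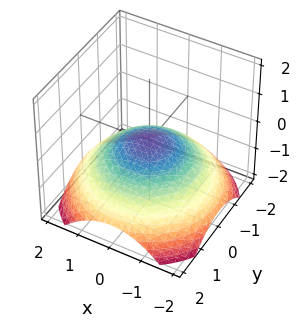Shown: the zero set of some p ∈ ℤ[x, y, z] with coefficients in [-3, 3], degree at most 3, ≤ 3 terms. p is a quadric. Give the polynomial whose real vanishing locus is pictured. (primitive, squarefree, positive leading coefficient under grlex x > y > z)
x^2 + y^2 + 3*z

1. The degree is 2 — a paraboloid; a quadric.
2. Symmetry: the z-axis is an axis of rotation, so x and y enter only as x² + y².
3. Against the integer gridlines: one y-axis crossing is at y = 0; one z-axis crossing is at z = 0.
4. The integer polynomial consistent with all of this is the stated p.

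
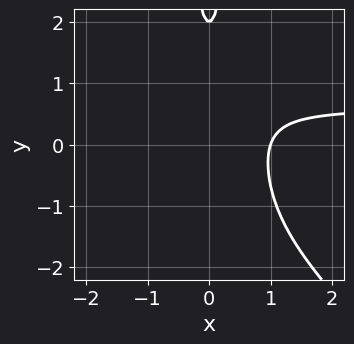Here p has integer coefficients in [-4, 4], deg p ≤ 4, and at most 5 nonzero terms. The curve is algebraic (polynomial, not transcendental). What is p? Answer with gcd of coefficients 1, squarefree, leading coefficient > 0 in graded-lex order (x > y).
(a) The degree is 4 — a generic line meets the curve in up to 4 points.
(b) Against the integer gridlines: one x-axis crossing is at x = 1; it crosses the y-axis at the gridline y = 2.
(c) Putting this together gives p.

3*x^3*y + 3*x^2*y^2 - 2*x^3 - y + 2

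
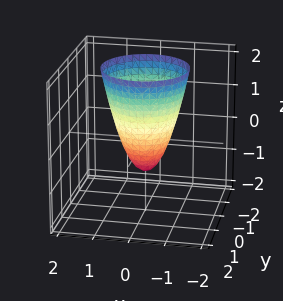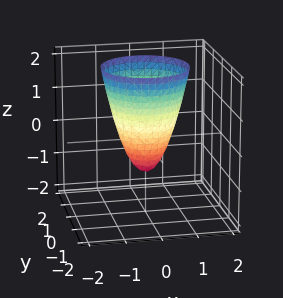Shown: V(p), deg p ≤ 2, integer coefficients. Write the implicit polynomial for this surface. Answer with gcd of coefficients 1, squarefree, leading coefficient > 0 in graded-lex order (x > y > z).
(a) Degree: the shape is more complex than any degree-1 surface, so deg p = 2.
(b) Symmetry: the z-axis is an axis of rotation, so x and y enter only as x² + y².
(c) Reading off the gridlines: a circular section at z = 1 has radius exactly 1; one z-axis crossing is at z = -1.
(d) Fitting integer coefficients to these (and the overall shape) gives p.

2*x^2 + 2*y^2 - z - 1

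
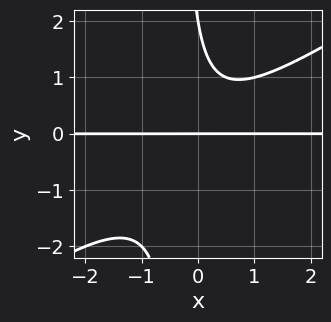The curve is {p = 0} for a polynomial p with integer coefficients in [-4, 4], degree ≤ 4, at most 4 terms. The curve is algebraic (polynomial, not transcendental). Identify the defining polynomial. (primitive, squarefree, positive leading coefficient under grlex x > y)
2*x^2*y - 3*x*y^2 - y^2 + 2*y

The degree is 3 — a generic line meets the curve in up to 3 points.
Observable constraints: the y-axis gridline crossings are at y ∈ {0, 2}; the visible x-axis segment lies entirely on the curve.
Assembling these constraints gives the stated polynomial.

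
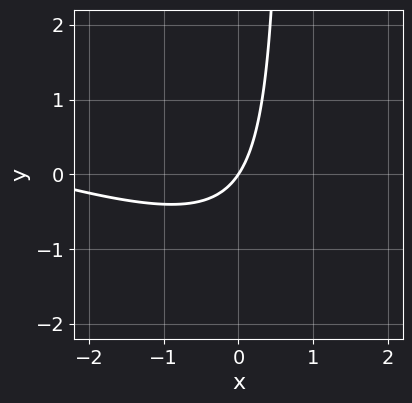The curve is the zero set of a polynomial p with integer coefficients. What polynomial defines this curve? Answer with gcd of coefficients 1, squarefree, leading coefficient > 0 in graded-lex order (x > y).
1. deg p = 2. A generic line meets the curve in up to 2 points.
2. From the visible intercepts: it meets the y-axis at y = 0 (among the integer gridlines); one x-axis crossing is at x = 0.
3. Together with the visible shape, these determine p as stated.

x^2 + 3*x*y + 3*x - 2*y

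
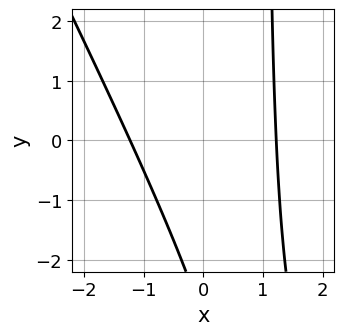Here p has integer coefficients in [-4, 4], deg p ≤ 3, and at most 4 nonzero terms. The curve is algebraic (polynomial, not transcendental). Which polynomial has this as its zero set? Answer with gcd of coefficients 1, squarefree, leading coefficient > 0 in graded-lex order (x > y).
2*x^2 + x*y - y - 3

Degree: a generic line meets the curve in up to 2 points, so deg p = 2.
From the axis intercepts and sections: the curve avoids every integer y-axis point in the box.
The integer polynomial consistent with all of this is the stated p.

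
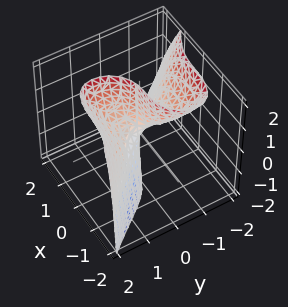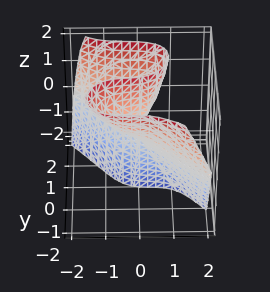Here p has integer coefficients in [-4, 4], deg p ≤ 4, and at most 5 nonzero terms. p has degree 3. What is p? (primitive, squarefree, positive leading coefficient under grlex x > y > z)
First, degree: the shape is more complex than any degree-2 surface, so deg p = 3.
Next, from the axis intercepts and sections: it crosses the x-axis at the gridline x = 0; the visible z-axis segment lies entirely on the surface; it meets the y-axis at y = 0 (among the integer gridlines).
Finally, assembling these constraints gives the stated polynomial.

2*x^3 + x^2*z + 2*y^3 - 3*y*z + x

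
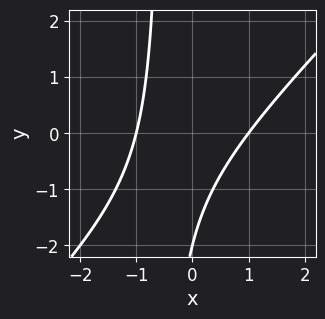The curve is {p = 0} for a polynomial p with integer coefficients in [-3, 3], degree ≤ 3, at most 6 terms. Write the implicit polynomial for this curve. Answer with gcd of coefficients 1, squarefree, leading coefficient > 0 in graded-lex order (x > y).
2*x^2 - 2*x*y - y - 2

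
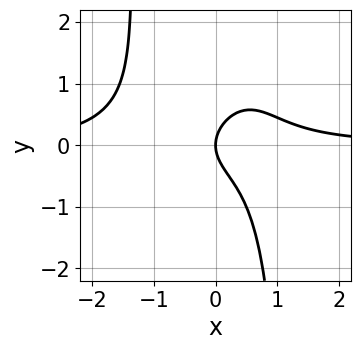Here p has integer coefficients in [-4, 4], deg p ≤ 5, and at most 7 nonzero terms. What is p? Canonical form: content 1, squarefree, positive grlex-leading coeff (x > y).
2*x^3*y - x^2*y^2 + 2*x^2*y + 2*y^2 - 2*x

First, deg p = 4. No degree-3 curve has this shape.
Then, from the visible intercepts: it crosses the y-axis at the gridline y = 0; one x-axis crossing is at x = 0.
Finally, fitting integer coefficients to these (and the overall shape) gives p.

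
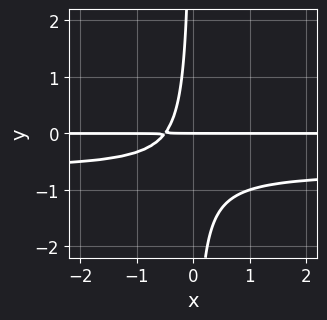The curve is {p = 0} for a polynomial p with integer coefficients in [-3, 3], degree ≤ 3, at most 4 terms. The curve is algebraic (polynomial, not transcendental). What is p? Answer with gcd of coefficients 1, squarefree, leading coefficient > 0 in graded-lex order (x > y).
3*x*y^2 + 2*x*y + y

(a) The degree is 3 — a generic line meets the curve in up to 3 points.
(b) From the visible intercepts: it meets the y-axis at y = 0 (among the integer gridlines); every point of the x-axis in the box is on the curve.
(c) Fitting integer coefficients to these (and the overall shape) gives p.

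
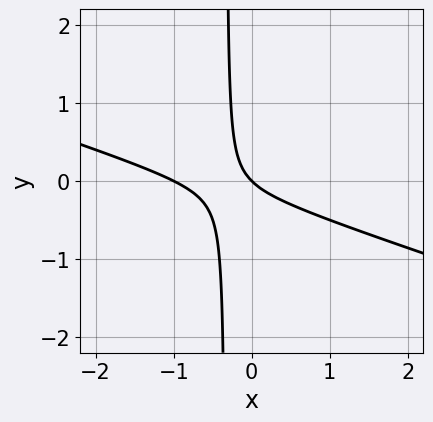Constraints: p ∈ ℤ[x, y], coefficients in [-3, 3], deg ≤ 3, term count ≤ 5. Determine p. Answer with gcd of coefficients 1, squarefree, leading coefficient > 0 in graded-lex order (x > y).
x^2 + 3*x*y + x + y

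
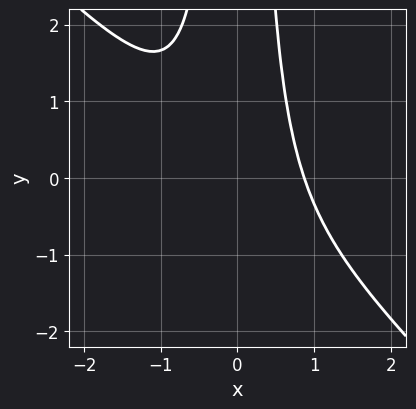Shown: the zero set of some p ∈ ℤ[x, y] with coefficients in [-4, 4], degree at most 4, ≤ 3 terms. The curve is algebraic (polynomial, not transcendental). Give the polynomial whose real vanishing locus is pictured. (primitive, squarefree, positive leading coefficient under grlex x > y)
3*x^3 + 3*x^2*y - 2

First, degree: the shape is more complex than any degree-2 curve, so deg p = 3.
Then, observable constraints: it misses every integer gridline on the y-axis.
Finally, these observations pin down the coefficients.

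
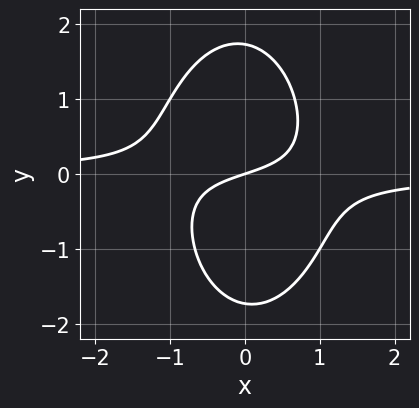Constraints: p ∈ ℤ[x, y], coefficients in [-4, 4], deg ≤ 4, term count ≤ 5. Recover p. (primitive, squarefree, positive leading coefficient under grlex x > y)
3*x^2*y + y^3 + x - 3*y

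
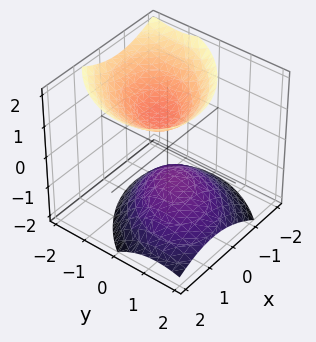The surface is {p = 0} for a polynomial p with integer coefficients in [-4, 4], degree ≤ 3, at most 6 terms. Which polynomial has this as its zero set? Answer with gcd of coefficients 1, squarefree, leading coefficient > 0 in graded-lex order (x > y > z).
3*x^2 - 2*x*y + 3*y^2 + 2*y*z - 3*z^2 + 2

First, I count 2 distinct pieces. They look like related sheets of one shape, so recover p as a whole.
Then, deg p = 2. The shape is more complex than any degree-1 surface.
Next, observable constraints: the surface avoids every integer x-axis point in the box; it misses every integer gridline on the y-axis.
Finally, fitting integer coefficients to these (and the overall shape) gives p.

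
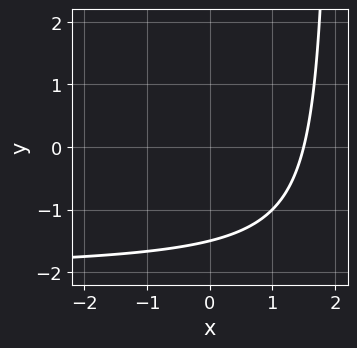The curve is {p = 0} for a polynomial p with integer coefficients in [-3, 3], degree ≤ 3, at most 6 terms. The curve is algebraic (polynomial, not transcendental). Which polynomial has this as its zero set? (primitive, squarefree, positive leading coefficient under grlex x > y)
x*y + 2*x - 2*y - 3

1. The degree is 2 — the shape is more complex than any degree-1 curve.
2. Putting this together gives p.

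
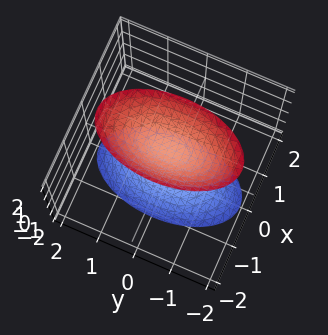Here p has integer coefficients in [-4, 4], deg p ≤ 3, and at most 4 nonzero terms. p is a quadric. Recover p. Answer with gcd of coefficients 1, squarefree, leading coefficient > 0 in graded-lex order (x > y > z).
(a) I count 2 distinct pieces.
(b) Degree: two separate bowl-shaped sheets opening away from each other; a quadric, so deg p = 2.
(c) Symmetries: mirror symmetry x ↦ −x ⇒ only even powers of x; mirror symmetry y ↦ −y ⇒ only even powers of y; the z ↦ −z reflection is a symmetry, so z appears only in even powers.
(d) Observable constraints: the surface avoids every integer y-axis point in the box; among the integer gridlines, it crosses the z-axis at z ∈ {-1, 1}; the surface avoids every integer x-axis point in the box.
(e) Matching integer coefficients to the picture gives p.

3*x^2 + y^2 - z^2 + 1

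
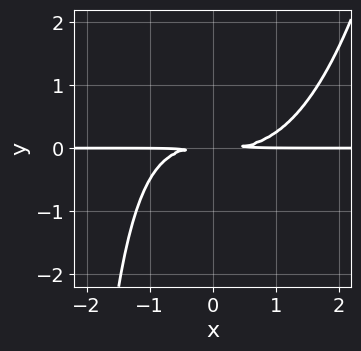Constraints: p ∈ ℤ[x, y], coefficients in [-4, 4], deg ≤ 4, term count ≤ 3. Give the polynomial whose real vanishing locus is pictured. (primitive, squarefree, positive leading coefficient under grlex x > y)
x^3*y - x*y^2 - 3*y^2

First, degree: no degree-3 curve has this shape, so deg p = 4.
Then, against the integer gridlines: every point of the x-axis in the box is on the curve.
Finally, fitting integer coefficients to these (and the overall shape) gives p.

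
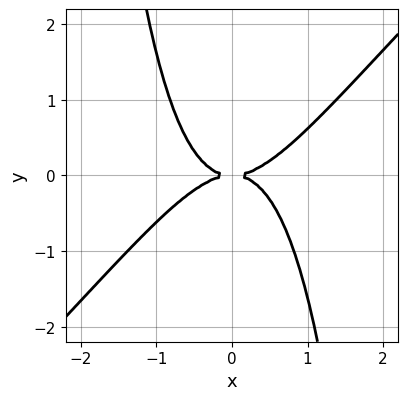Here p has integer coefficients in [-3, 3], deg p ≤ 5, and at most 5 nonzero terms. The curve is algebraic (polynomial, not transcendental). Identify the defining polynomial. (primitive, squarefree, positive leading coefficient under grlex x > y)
First, deg p = 4. A generic line meets the curve in up to 4 points.
Next, checking where it meets the axes: one y-axis crossing is at y = 0; one x-axis crossing is at x = 0.
Finally, putting this together gives p.

x^4 - x^3*y - y^2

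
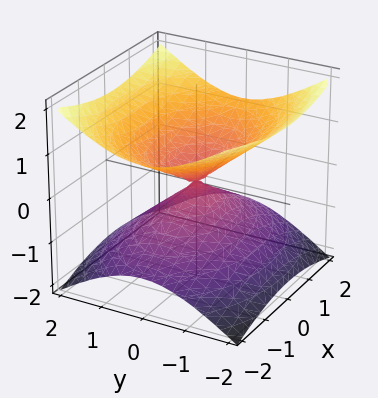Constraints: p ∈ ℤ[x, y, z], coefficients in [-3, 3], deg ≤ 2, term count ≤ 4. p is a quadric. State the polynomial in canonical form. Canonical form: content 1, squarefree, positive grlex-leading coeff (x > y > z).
1. The degree is 2 — two nappes meeting at a single point; a quadric.
2. Symmetries: it's symmetric under x → −x, forcing even powers of x; it's symmetric under z → −z, forcing even powers of z; the y ↦ −y reflection is a symmetry, so y appears only in even powers.
3. Checking where it meets the axes: it crosses the y-axis at the gridline y = 0; it crosses the z-axis at the gridline z = 0; it meets the x-axis at x = 0 (among the integer gridlines).
4. The integer polynomial consistent with all of this is the stated p.

x^2 + 2*y^2 - 3*z^2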